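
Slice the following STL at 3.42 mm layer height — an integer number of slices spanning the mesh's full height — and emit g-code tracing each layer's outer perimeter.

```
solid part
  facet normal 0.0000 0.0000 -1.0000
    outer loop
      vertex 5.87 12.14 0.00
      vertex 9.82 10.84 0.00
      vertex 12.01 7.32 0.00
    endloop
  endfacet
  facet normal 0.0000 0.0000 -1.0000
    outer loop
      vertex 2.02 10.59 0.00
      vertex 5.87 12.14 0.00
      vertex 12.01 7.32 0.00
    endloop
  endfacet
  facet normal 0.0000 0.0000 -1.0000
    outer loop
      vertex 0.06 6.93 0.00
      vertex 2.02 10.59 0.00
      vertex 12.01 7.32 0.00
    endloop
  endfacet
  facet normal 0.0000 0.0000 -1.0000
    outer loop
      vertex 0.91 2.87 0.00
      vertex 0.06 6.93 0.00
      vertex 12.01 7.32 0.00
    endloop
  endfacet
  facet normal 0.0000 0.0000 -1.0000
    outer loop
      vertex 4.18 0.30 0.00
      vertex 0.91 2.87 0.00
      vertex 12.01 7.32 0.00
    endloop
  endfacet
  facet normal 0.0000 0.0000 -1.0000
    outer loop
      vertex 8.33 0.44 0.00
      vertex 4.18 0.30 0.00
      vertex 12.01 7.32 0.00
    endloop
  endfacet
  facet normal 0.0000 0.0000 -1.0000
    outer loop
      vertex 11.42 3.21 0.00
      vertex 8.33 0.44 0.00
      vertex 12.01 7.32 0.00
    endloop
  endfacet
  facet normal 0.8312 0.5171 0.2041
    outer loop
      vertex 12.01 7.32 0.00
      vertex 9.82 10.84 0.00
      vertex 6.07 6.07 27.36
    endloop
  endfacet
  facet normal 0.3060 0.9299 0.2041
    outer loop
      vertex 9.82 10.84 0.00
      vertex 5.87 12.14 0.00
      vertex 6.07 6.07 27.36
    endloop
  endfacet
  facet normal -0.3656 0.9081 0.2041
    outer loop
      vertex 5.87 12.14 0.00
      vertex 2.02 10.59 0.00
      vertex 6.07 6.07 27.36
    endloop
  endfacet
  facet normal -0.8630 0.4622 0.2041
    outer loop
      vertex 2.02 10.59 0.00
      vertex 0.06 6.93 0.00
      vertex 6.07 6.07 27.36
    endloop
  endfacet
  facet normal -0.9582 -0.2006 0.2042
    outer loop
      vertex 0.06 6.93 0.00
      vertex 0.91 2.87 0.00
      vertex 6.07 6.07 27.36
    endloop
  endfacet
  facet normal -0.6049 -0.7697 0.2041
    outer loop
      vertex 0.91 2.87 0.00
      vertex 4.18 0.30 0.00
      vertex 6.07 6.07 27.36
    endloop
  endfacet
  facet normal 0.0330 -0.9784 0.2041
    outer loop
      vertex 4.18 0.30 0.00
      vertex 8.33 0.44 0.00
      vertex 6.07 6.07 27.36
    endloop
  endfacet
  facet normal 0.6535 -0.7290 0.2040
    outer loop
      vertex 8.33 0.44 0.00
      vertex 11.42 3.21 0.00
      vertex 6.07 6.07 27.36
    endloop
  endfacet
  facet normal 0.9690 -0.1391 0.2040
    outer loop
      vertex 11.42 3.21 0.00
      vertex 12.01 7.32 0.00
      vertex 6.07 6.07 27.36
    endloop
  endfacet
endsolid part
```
; perimeter-only toolpath
G21 ; units = mm
G90 ; absolute positioning
G28 ; home
; layer 1
G0 Z3.42
G0 X11.27 Y7.16
G1 X9.35 Y10.24
G1 X5.90 Y11.38
G1 X2.53 Y10.02
G1 X0.81 Y6.82
G1 X1.56 Y3.27
G1 X4.42 Y1.02
G1 X8.05 Y1.14
G1 X10.75 Y3.57
G1 X11.27 Y7.16
; layer 2
G0 Z6.84
G0 X10.53 Y7.01
G1 X8.88 Y9.65
G1 X5.92 Y10.62
G1 X3.03 Y9.46
G1 X1.56 Y6.71
G1 X2.20 Y3.67
G1 X4.65 Y1.74
G1 X7.77 Y1.85
G1 X10.08 Y3.92
G1 X10.53 Y7.01
; layer 3
G0 Z10.26
G0 X9.78 Y6.85
G1 X8.41 Y9.05
G1 X5.95 Y9.86
G1 X3.54 Y8.89
G1 X2.31 Y6.61
G1 X2.85 Y4.07
G1 X4.89 Y2.46
G1 X7.48 Y2.55
G1 X9.41 Y4.28
G1 X9.78 Y6.85
; layer 4
G0 Z13.68
G0 X9.04 Y6.70
G1 X7.95 Y8.46
G1 X5.97 Y9.11
G1 X4.04 Y8.33
G1 X3.06 Y6.50
G1 X3.49 Y4.47
G1 X5.12 Y3.19
G1 X7.20 Y3.26
G1 X8.75 Y4.64
G1 X9.04 Y6.70
; layer 5
G0 Z17.10
G0 X8.30 Y6.54
G1 X7.48 Y7.86
G1 X6.00 Y8.35
G1 X4.55 Y7.76
G1 X3.82 Y6.39
G1 X4.14 Y4.87
G1 X5.36 Y3.91
G1 X6.92 Y3.96
G1 X8.08 Y5.00
G1 X8.30 Y6.54
; layer 6
G0 Z20.52
G0 X7.55 Y6.38
G1 X7.01 Y7.26
G1 X6.02 Y7.59
G1 X5.06 Y7.20
G1 X4.57 Y6.29
G1 X4.78 Y5.27
G1 X5.60 Y4.63
G1 X6.63 Y4.66
G1 X7.41 Y5.36
G1 X7.55 Y6.38
; layer 7
G0 Z23.94
G0 X6.81 Y6.23
G1 X6.54 Y6.67
G1 X6.04 Y6.83
G1 X5.56 Y6.64
G1 X5.32 Y6.18
G1 X5.42 Y5.67
G1 X5.83 Y5.35
G1 X6.35 Y5.37
G1 X6.74 Y5.71
G1 X6.81 Y6.23
M2 ; end

The solid is a regular 9-sided pyramid, base circumscribed radius ≈ 6.07 mm, apex at z ≈ 27.4 mm. Slicing at Δz = 3.42 mm — 8 equal slices spanning the solid's height, so layer i sits at z = i·h/8 — gives 7 non-empty perimeters. Each is a 9-segment closed polygon; G0 lifts to the layer z and rapids to the start vertex, then G1 traces the edges. The cross-section shrinks linearly with z (the slice at the apex is degenerate and omitted).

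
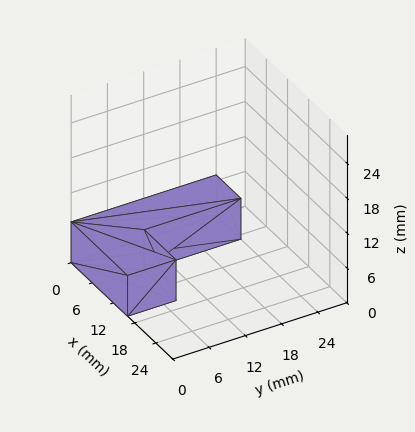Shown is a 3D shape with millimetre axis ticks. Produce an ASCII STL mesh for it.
Reading the render: the shape is an L-shaped prism: outer 16 × 24 mm, arm thicknesses ≈ 8 mm (horizontal) and 7 mm (vertical), extruded 7 mm in z (dimensions read to the nearest mm from the axis ticks). For the STL, each face is triangulated and given an outward normal.

solid part
  facet normal 0.0000 0.0000 -1.0000
    outer loop
      vertex 16.0 8.0 0.0
      vertex 16.0 0.0 0.0
      vertex 0.0 0.0 0.0
    endloop
  endfacet
  facet normal 0.0000 0.0000 -1.0000
    outer loop
      vertex 7.0 8.0 0.0
      vertex 16.0 8.0 0.0
      vertex 0.0 0.0 0.0
    endloop
  endfacet
  facet normal 0.0000 0.0000 -1.0000
    outer loop
      vertex 7.0 24.0 0.0
      vertex 7.0 8.0 0.0
      vertex 0.0 0.0 0.0
    endloop
  endfacet
  facet normal 0.0000 0.0000 -1.0000
    outer loop
      vertex 0.0 24.0 0.0
      vertex 7.0 24.0 0.0
      vertex 0.0 0.0 0.0
    endloop
  endfacet
  facet normal 0.0000 0.0000 1.0000
    outer loop
      vertex 0.0 0.0 7.0
      vertex 16.0 0.0 7.0
      vertex 16.0 8.0 7.0
    endloop
  endfacet
  facet normal 0.0000 0.0000 1.0000
    outer loop
      vertex 0.0 0.0 7.0
      vertex 16.0 8.0 7.0
      vertex 7.0 8.0 7.0
    endloop
  endfacet
  facet normal 0.0000 0.0000 1.0000
    outer loop
      vertex 0.0 0.0 7.0
      vertex 7.0 8.0 7.0
      vertex 7.0 24.0 7.0
    endloop
  endfacet
  facet normal 0.0000 0.0000 1.0000
    outer loop
      vertex 0.0 0.0 7.0
      vertex 7.0 24.0 7.0
      vertex 0.0 24.0 7.0
    endloop
  endfacet
  facet normal 0.0000 -1.0000 0.0000
    outer loop
      vertex 0.0 0.0 0.0
      vertex 16.0 0.0 0.0
      vertex 16.0 0.0 7.0
    endloop
  endfacet
  facet normal 0.0000 -1.0000 0.0000
    outer loop
      vertex 0.0 0.0 0.0
      vertex 16.0 0.0 7.0
      vertex 0.0 0.0 7.0
    endloop
  endfacet
  facet normal 1.0000 0.0000 0.0000
    outer loop
      vertex 16.0 0.0 0.0
      vertex 16.0 8.0 0.0
      vertex 16.0 8.0 7.0
    endloop
  endfacet
  facet normal 1.0000 0.0000 0.0000
    outer loop
      vertex 16.0 0.0 0.0
      vertex 16.0 8.0 7.0
      vertex 16.0 0.0 7.0
    endloop
  endfacet
  facet normal 0.0000 1.0000 0.0000
    outer loop
      vertex 16.0 8.0 0.0
      vertex 7.0 8.0 0.0
      vertex 7.0 8.0 7.0
    endloop
  endfacet
  facet normal 0.0000 1.0000 0.0000
    outer loop
      vertex 16.0 8.0 0.0
      vertex 7.0 8.0 7.0
      vertex 16.0 8.0 7.0
    endloop
  endfacet
  facet normal 1.0000 0.0000 0.0000
    outer loop
      vertex 7.0 8.0 0.0
      vertex 7.0 24.0 0.0
      vertex 7.0 24.0 7.0
    endloop
  endfacet
  facet normal 1.0000 0.0000 0.0000
    outer loop
      vertex 7.0 8.0 0.0
      vertex 7.0 24.0 7.0
      vertex 7.0 8.0 7.0
    endloop
  endfacet
  facet normal 0.0000 1.0000 0.0000
    outer loop
      vertex 7.0 24.0 0.0
      vertex 0.0 24.0 0.0
      vertex 0.0 24.0 7.0
    endloop
  endfacet
  facet normal 0.0000 1.0000 0.0000
    outer loop
      vertex 7.0 24.0 0.0
      vertex 0.0 24.0 7.0
      vertex 7.0 24.0 7.0
    endloop
  endfacet
  facet normal -1.0000 0.0000 0.0000
    outer loop
      vertex 0.0 24.0 0.0
      vertex 0.0 0.0 0.0
      vertex 0.0 0.0 7.0
    endloop
  endfacet
  facet normal -1.0000 0.0000 0.0000
    outer loop
      vertex 0.0 24.0 0.0
      vertex 0.0 0.0 7.0
      vertex 0.0 24.0 7.0
    endloop
  endfacet
endsolid part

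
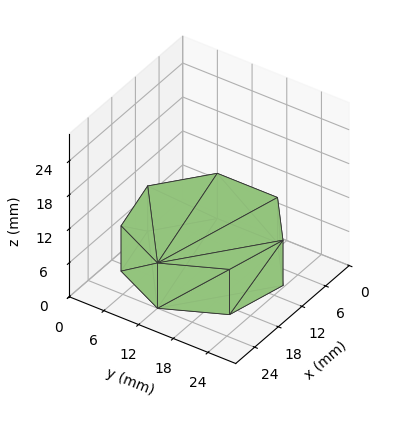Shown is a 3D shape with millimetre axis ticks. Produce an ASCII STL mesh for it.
Reading the render: the shape is a regular 7-sided prism (a cylinder approximated with 7 flat sides), circumscribed radius ≈ 12 mm, height ≈ 8 mm (dimensions read to the nearest mm from the axis ticks). For the STL, each face is triangulated and given an outward normal.

solid part
  facet normal 0.0000 0.0000 -1.0000
    outer loop
      vertex 9.33 23.70 0.00
      vertex 19.48 21.38 0.00
      vertex 24.00 12.00 0.00
    endloop
  endfacet
  facet normal 0.0000 0.0000 -1.0000
    outer loop
      vertex 1.19 17.21 0.00
      vertex 9.33 23.70 0.00
      vertex 24.00 12.00 0.00
    endloop
  endfacet
  facet normal 0.0000 0.0000 -1.0000
    outer loop
      vertex 1.19 6.79 0.00
      vertex 1.19 17.21 0.00
      vertex 24.00 12.00 0.00
    endloop
  endfacet
  facet normal 0.0000 0.0000 -1.0000
    outer loop
      vertex 9.33 0.30 0.00
      vertex 1.19 6.79 0.00
      vertex 24.00 12.00 0.00
    endloop
  endfacet
  facet normal 0.0000 0.0000 -1.0000
    outer loop
      vertex 19.48 2.62 0.00
      vertex 9.33 0.30 0.00
      vertex 24.00 12.00 0.00
    endloop
  endfacet
  facet normal 0.0000 0.0000 1.0000
    outer loop
      vertex 24.00 12.00 8.00
      vertex 19.48 21.38 8.00
      vertex 9.33 23.70 8.00
    endloop
  endfacet
  facet normal 0.0000 0.0000 1.0000
    outer loop
      vertex 24.00 12.00 8.00
      vertex 9.33 23.70 8.00
      vertex 1.19 17.21 8.00
    endloop
  endfacet
  facet normal 0.0000 0.0000 1.0000
    outer loop
      vertex 24.00 12.00 8.00
      vertex 1.19 17.21 8.00
      vertex 1.19 6.79 8.00
    endloop
  endfacet
  facet normal 0.0000 0.0000 1.0000
    outer loop
      vertex 24.00 12.00 8.00
      vertex 1.19 6.79 8.00
      vertex 9.33 0.30 8.00
    endloop
  endfacet
  facet normal 0.0000 0.0000 1.0000
    outer loop
      vertex 24.00 12.00 8.00
      vertex 9.33 0.30 8.00
      vertex 19.48 2.62 8.00
    endloop
  endfacet
  facet normal 0.9009 0.4341 0.0000
    outer loop
      vertex 24.00 12.00 0.00
      vertex 19.48 21.38 0.00
      vertex 19.48 21.38 8.00
    endloop
  endfacet
  facet normal 0.9009 0.4341 0.0000
    outer loop
      vertex 24.00 12.00 0.00
      vertex 19.48 21.38 8.00
      vertex 24.00 12.00 8.00
    endloop
  endfacet
  facet normal 0.2228 0.9749 0.0000
    outer loop
      vertex 19.48 21.38 0.00
      vertex 9.33 23.70 0.00
      vertex 9.33 23.70 8.00
    endloop
  endfacet
  facet normal 0.2228 0.9749 0.0000
    outer loop
      vertex 19.48 21.38 0.00
      vertex 9.33 23.70 8.00
      vertex 19.48 21.38 8.00
    endloop
  endfacet
  facet normal -0.6234 0.7819 0.0000
    outer loop
      vertex 9.33 23.70 0.00
      vertex 1.19 17.21 0.00
      vertex 1.19 17.21 8.00
    endloop
  endfacet
  facet normal -0.6234 0.7819 0.0000
    outer loop
      vertex 9.33 23.70 0.00
      vertex 1.19 17.21 8.00
      vertex 9.33 23.70 8.00
    endloop
  endfacet
  facet normal -1.0000 0.0000 0.0000
    outer loop
      vertex 1.19 17.21 0.00
      vertex 1.19 6.79 0.00
      vertex 1.19 6.79 8.00
    endloop
  endfacet
  facet normal -1.0000 0.0000 0.0000
    outer loop
      vertex 1.19 17.21 0.00
      vertex 1.19 6.79 8.00
      vertex 1.19 17.21 8.00
    endloop
  endfacet
  facet normal -0.6234 -0.7819 0.0000
    outer loop
      vertex 1.19 6.79 0.00
      vertex 9.33 0.30 0.00
      vertex 9.33 0.30 8.00
    endloop
  endfacet
  facet normal -0.6234 -0.7819 0.0000
    outer loop
      vertex 1.19 6.79 0.00
      vertex 9.33 0.30 8.00
      vertex 1.19 6.79 8.00
    endloop
  endfacet
  facet normal 0.2228 -0.9749 0.0000
    outer loop
      vertex 9.33 0.30 0.00
      vertex 19.48 2.62 0.00
      vertex 19.48 2.62 8.00
    endloop
  endfacet
  facet normal 0.2228 -0.9749 0.0000
    outer loop
      vertex 9.33 0.30 0.00
      vertex 19.48 2.62 8.00
      vertex 9.33 0.30 8.00
    endloop
  endfacet
  facet normal 0.9009 -0.4341 0.0000
    outer loop
      vertex 19.48 2.62 0.00
      vertex 24.00 12.00 0.00
      vertex 24.00 12.00 8.00
    endloop
  endfacet
  facet normal 0.9009 -0.4341 0.0000
    outer loop
      vertex 19.48 2.62 0.00
      vertex 24.00 12.00 8.00
      vertex 19.48 2.62 8.00
    endloop
  endfacet
endsolid part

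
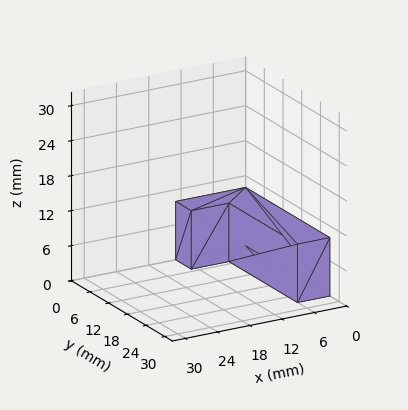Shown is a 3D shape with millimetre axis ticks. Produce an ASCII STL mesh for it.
Reading the render: the shape is an L-shaped prism: outer 13 × 27 mm, arm thicknesses ≈ 5 mm (horizontal) and 6 mm (vertical), extruded 10 mm in z (dimensions read to the nearest mm from the axis ticks). For the STL, each face is triangulated and given an outward normal.

solid part
  facet normal 0.0000 0.0000 -1.0000
    outer loop
      vertex 13.0 5.0 0.0
      vertex 13.0 0.0 0.0
      vertex 0.0 0.0 0.0
    endloop
  endfacet
  facet normal 0.0000 0.0000 -1.0000
    outer loop
      vertex 6.0 5.0 0.0
      vertex 13.0 5.0 0.0
      vertex 0.0 0.0 0.0
    endloop
  endfacet
  facet normal 0.0000 0.0000 -1.0000
    outer loop
      vertex 6.0 27.0 0.0
      vertex 6.0 5.0 0.0
      vertex 0.0 0.0 0.0
    endloop
  endfacet
  facet normal 0.0000 0.0000 -1.0000
    outer loop
      vertex 0.0 27.0 0.0
      vertex 6.0 27.0 0.0
      vertex 0.0 0.0 0.0
    endloop
  endfacet
  facet normal 0.0000 0.0000 1.0000
    outer loop
      vertex 0.0 0.0 10.0
      vertex 13.0 0.0 10.0
      vertex 13.0 5.0 10.0
    endloop
  endfacet
  facet normal 0.0000 0.0000 1.0000
    outer loop
      vertex 0.0 0.0 10.0
      vertex 13.0 5.0 10.0
      vertex 6.0 5.0 10.0
    endloop
  endfacet
  facet normal 0.0000 0.0000 1.0000
    outer loop
      vertex 0.0 0.0 10.0
      vertex 6.0 5.0 10.0
      vertex 6.0 27.0 10.0
    endloop
  endfacet
  facet normal 0.0000 0.0000 1.0000
    outer loop
      vertex 0.0 0.0 10.0
      vertex 6.0 27.0 10.0
      vertex 0.0 27.0 10.0
    endloop
  endfacet
  facet normal 0.0000 -1.0000 0.0000
    outer loop
      vertex 0.0 0.0 0.0
      vertex 13.0 0.0 0.0
      vertex 13.0 0.0 10.0
    endloop
  endfacet
  facet normal 0.0000 -1.0000 0.0000
    outer loop
      vertex 0.0 0.0 0.0
      vertex 13.0 0.0 10.0
      vertex 0.0 0.0 10.0
    endloop
  endfacet
  facet normal 1.0000 0.0000 0.0000
    outer loop
      vertex 13.0 0.0 0.0
      vertex 13.0 5.0 0.0
      vertex 13.0 5.0 10.0
    endloop
  endfacet
  facet normal 1.0000 0.0000 0.0000
    outer loop
      vertex 13.0 0.0 0.0
      vertex 13.0 5.0 10.0
      vertex 13.0 0.0 10.0
    endloop
  endfacet
  facet normal 0.0000 1.0000 0.0000
    outer loop
      vertex 13.0 5.0 0.0
      vertex 6.0 5.0 0.0
      vertex 6.0 5.0 10.0
    endloop
  endfacet
  facet normal 0.0000 1.0000 0.0000
    outer loop
      vertex 13.0 5.0 0.0
      vertex 6.0 5.0 10.0
      vertex 13.0 5.0 10.0
    endloop
  endfacet
  facet normal 1.0000 0.0000 0.0000
    outer loop
      vertex 6.0 5.0 0.0
      vertex 6.0 27.0 0.0
      vertex 6.0 27.0 10.0
    endloop
  endfacet
  facet normal 1.0000 0.0000 0.0000
    outer loop
      vertex 6.0 5.0 0.0
      vertex 6.0 27.0 10.0
      vertex 6.0 5.0 10.0
    endloop
  endfacet
  facet normal 0.0000 1.0000 0.0000
    outer loop
      vertex 6.0 27.0 0.0
      vertex 0.0 27.0 0.0
      vertex 0.0 27.0 10.0
    endloop
  endfacet
  facet normal 0.0000 1.0000 0.0000
    outer loop
      vertex 6.0 27.0 0.0
      vertex 0.0 27.0 10.0
      vertex 6.0 27.0 10.0
    endloop
  endfacet
  facet normal -1.0000 0.0000 0.0000
    outer loop
      vertex 0.0 27.0 0.0
      vertex 0.0 0.0 0.0
      vertex 0.0 0.0 10.0
    endloop
  endfacet
  facet normal -1.0000 0.0000 0.0000
    outer loop
      vertex 0.0 27.0 0.0
      vertex 0.0 0.0 10.0
      vertex 0.0 27.0 10.0
    endloop
  endfacet
endsolid part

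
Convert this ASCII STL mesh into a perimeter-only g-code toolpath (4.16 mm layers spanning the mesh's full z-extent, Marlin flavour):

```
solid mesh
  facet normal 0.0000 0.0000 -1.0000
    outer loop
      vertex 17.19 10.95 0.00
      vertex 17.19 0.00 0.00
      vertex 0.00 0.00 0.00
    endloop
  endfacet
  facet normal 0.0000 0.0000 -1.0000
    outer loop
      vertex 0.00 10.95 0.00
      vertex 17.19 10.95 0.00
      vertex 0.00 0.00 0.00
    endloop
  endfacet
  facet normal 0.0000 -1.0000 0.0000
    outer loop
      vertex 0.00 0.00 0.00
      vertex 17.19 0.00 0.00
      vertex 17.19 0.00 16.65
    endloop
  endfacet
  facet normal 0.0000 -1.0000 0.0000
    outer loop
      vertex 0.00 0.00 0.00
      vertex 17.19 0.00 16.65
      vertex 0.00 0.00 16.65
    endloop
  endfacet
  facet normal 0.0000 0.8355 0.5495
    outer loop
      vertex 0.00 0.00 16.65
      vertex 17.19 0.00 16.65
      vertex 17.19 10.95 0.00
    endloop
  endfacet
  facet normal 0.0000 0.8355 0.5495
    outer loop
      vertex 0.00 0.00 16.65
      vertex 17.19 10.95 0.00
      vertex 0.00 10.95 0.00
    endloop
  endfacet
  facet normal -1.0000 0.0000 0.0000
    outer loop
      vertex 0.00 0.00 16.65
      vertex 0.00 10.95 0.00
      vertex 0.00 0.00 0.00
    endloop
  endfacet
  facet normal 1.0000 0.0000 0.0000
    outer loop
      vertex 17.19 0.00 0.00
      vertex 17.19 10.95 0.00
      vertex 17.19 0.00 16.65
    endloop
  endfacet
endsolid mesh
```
; perimeter-only toolpath
G21 ; units = mm
G90 ; absolute positioning
G28 ; home
; layer 1
G0 Z4.16
G0 X0.00 Y0.00
G1 X17.19 Y0.00
G1 X17.19 Y8.21
G1 X0.00 Y8.21
G1 X0.00 Y0.00
; layer 2
G0 Z8.32
G0 X0.00 Y0.00
G1 X17.19 Y0.00
G1 X17.19 Y5.47
G1 X0.00 Y5.47
G1 X0.00 Y0.00
; layer 3
G0 Z12.49
G0 X0.00 Y0.00
G1 X17.19 Y0.00
G1 X17.19 Y2.74
G1 X0.00 Y2.74
G1 X0.00 Y0.00
M2 ; end

The solid is a wedge (ramp): 17.2 × 10.9 mm base, rising to 16.6 mm along the y=0 edge and sloping linearly to z=0 at y=10.9. Slicing at Δz = 4.16 mm — 4 equal slices spanning the solid's height, so layer i sits at z = i·h/4 — gives 3 non-empty perimeters. Each is a 4-segment closed polygon; G0 lifts to the layer z and rapids to the start vertex, then G1 traces the edges. The cross-section shrinks linearly with z (the slice at the apex is degenerate and omitted).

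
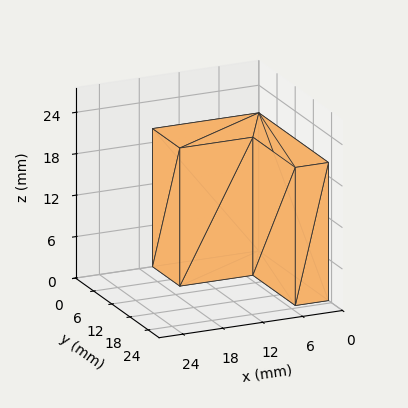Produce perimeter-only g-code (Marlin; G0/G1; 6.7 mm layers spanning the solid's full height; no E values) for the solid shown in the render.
Reading the render: the shape is an L-shaped prism: outer 16 × 23 mm, arm thicknesses ≈ 9 mm (horizontal) and 5 mm (vertical), extruded 20 mm in z (dimensions read to the nearest mm from the axis ticks). For the g-code, the solid's height is divided into equal slices at the stated Δz and each level perimeter traced with G1 moves after a G0 lift.

; perimeter-only toolpath
G21 ; units = mm
G90 ; absolute positioning
G28 ; home
; layer 1
G0 Z6.7
G0 X0.0 Y0.0
G1 X16.0 Y0.0
G1 X16.0 Y9.0
G1 X5.0 Y9.0
G1 X5.0 Y23.0
G1 X0.0 Y23.0
G1 X0.0 Y0.0
; layer 2
G0 Z13.3
G0 X0.0 Y0.0
G1 X16.0 Y0.0
G1 X16.0 Y9.0
G1 X5.0 Y9.0
G1 X5.0 Y23.0
G1 X0.0 Y23.0
G1 X0.0 Y0.0
; layer 3
G0 Z20.0
G0 X0.0 Y0.0
G1 X16.0 Y0.0
G1 X16.0 Y9.0
G1 X5.0 Y9.0
G1 X5.0 Y23.0
G1 X0.0 Y23.0
G1 X0.0 Y0.0
M2 ; end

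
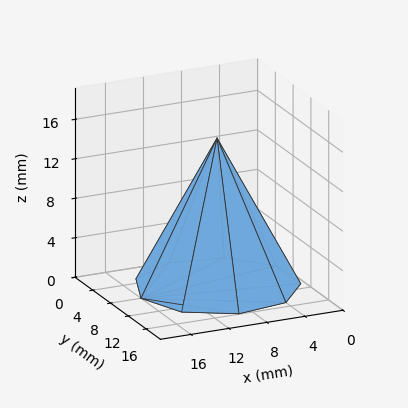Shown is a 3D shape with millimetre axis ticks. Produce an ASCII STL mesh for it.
Reading the render: the shape is a regular 9-sided pyramid, base circumscribed radius ≈ 8 mm, apex at z ≈ 15 mm (dimensions read to the nearest mm from the axis ticks). For the STL, each face is triangulated and given an outward normal.

solid part
  facet normal 0.0000 0.0000 -1.0000
    outer loop
      vertex 9.39 15.88 0.00
      vertex 14.13 13.14 0.00
      vertex 16.00 8.00 0.00
    endloop
  endfacet
  facet normal 0.0000 0.0000 -1.0000
    outer loop
      vertex 4.00 14.93 0.00
      vertex 9.39 15.88 0.00
      vertex 16.00 8.00 0.00
    endloop
  endfacet
  facet normal 0.0000 0.0000 -1.0000
    outer loop
      vertex 0.48 10.74 0.00
      vertex 4.00 14.93 0.00
      vertex 16.00 8.00 0.00
    endloop
  endfacet
  facet normal 0.0000 0.0000 -1.0000
    outer loop
      vertex 0.48 5.26 0.00
      vertex 0.48 10.74 0.00
      vertex 16.00 8.00 0.00
    endloop
  endfacet
  facet normal 0.0000 0.0000 -1.0000
    outer loop
      vertex 4.00 1.07 0.00
      vertex 0.48 5.26 0.00
      vertex 16.00 8.00 0.00
    endloop
  endfacet
  facet normal 0.0000 0.0000 -1.0000
    outer loop
      vertex 9.39 0.12 0.00
      vertex 4.00 1.07 0.00
      vertex 16.00 8.00 0.00
    endloop
  endfacet
  facet normal 0.0000 0.0000 -1.0000
    outer loop
      vertex 14.13 2.86 0.00
      vertex 9.39 0.12 0.00
      vertex 16.00 8.00 0.00
    endloop
  endfacet
  facet normal 0.8401 0.3056 0.4481
    outer loop
      vertex 16.00 8.00 0.00
      vertex 14.13 13.14 0.00
      vertex 8.00 8.00 15.00
    endloop
  endfacet
  facet normal 0.4474 0.7740 0.4481
    outer loop
      vertex 14.13 13.14 0.00
      vertex 9.39 15.88 0.00
      vertex 8.00 8.00 15.00
    endloop
  endfacet
  facet normal -0.1552 0.8804 0.4481
    outer loop
      vertex 9.39 15.88 0.00
      vertex 4.00 14.93 0.00
      vertex 8.00 8.00 15.00
    endloop
  endfacet
  facet normal -0.6845 0.5750 0.4482
    outer loop
      vertex 4.00 14.93 0.00
      vertex 0.48 10.74 0.00
      vertex 8.00 8.00 15.00
    endloop
  endfacet
  facet normal -0.8939 0.0000 0.4482
    outer loop
      vertex 0.48 10.74 0.00
      vertex 0.48 5.26 0.00
      vertex 8.00 8.00 15.00
    endloop
  endfacet
  facet normal -0.6845 -0.5750 0.4482
    outer loop
      vertex 0.48 5.26 0.00
      vertex 4.00 1.07 0.00
      vertex 8.00 8.00 15.00
    endloop
  endfacet
  facet normal -0.1552 -0.8804 0.4481
    outer loop
      vertex 4.00 1.07 0.00
      vertex 9.39 0.12 0.00
      vertex 8.00 8.00 15.00
    endloop
  endfacet
  facet normal 0.4474 -0.7740 0.4481
    outer loop
      vertex 9.39 0.12 0.00
      vertex 14.13 2.86 0.00
      vertex 8.00 8.00 15.00
    endloop
  endfacet
  facet normal 0.8401 -0.3056 0.4481
    outer loop
      vertex 14.13 2.86 0.00
      vertex 16.00 8.00 0.00
      vertex 8.00 8.00 15.00
    endloop
  endfacet
endsolid part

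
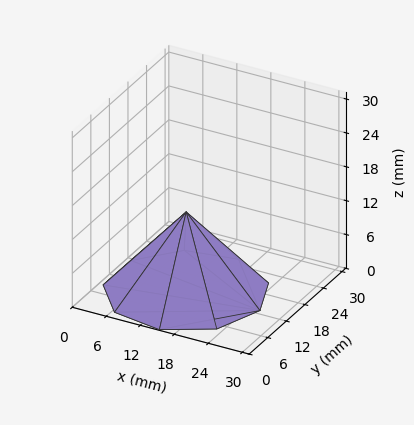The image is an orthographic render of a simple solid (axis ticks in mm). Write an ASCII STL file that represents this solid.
Reading the render: the shape is a regular 9-sided pyramid, base circumscribed radius ≈ 13 mm, apex at z ≈ 14 mm (dimensions read to the nearest mm from the axis ticks). For the STL, each face is triangulated and given an outward normal.

solid part
  facet normal 0.0000 0.0000 -1.0000
    outer loop
      vertex 15.26 25.80 0.00
      vertex 22.96 21.36 0.00
      vertex 26.00 13.00 0.00
    endloop
  endfacet
  facet normal 0.0000 0.0000 -1.0000
    outer loop
      vertex 6.50 24.26 0.00
      vertex 15.26 25.80 0.00
      vertex 26.00 13.00 0.00
    endloop
  endfacet
  facet normal 0.0000 0.0000 -1.0000
    outer loop
      vertex 0.78 17.45 0.00
      vertex 6.50 24.26 0.00
      vertex 26.00 13.00 0.00
    endloop
  endfacet
  facet normal 0.0000 0.0000 -1.0000
    outer loop
      vertex 0.78 8.55 0.00
      vertex 0.78 17.45 0.00
      vertex 26.00 13.00 0.00
    endloop
  endfacet
  facet normal 0.0000 0.0000 -1.0000
    outer loop
      vertex 6.50 1.74 0.00
      vertex 0.78 8.55 0.00
      vertex 26.00 13.00 0.00
    endloop
  endfacet
  facet normal 0.0000 0.0000 -1.0000
    outer loop
      vertex 15.26 0.20 0.00
      vertex 6.50 1.74 0.00
      vertex 26.00 13.00 0.00
    endloop
  endfacet
  facet normal 0.0000 0.0000 -1.0000
    outer loop
      vertex 22.96 4.64 0.00
      vertex 15.26 0.20 0.00
      vertex 26.00 13.00 0.00
    endloop
  endfacet
  facet normal 0.7081 0.2575 0.6575
    outer loop
      vertex 26.00 13.00 0.00
      vertex 22.96 21.36 0.00
      vertex 13.00 13.00 14.00
    endloop
  endfacet
  facet normal 0.3764 0.6527 0.6575
    outer loop
      vertex 22.96 21.36 0.00
      vertex 15.26 25.80 0.00
      vertex 13.00 13.00 14.00
    endloop
  endfacet
  facet normal -0.1305 0.7421 0.6574
    outer loop
      vertex 15.26 25.80 0.00
      vertex 6.50 24.26 0.00
      vertex 13.00 13.00 14.00
    endloop
  endfacet
  facet normal -0.5769 0.4846 0.6576
    outer loop
      vertex 6.50 24.26 0.00
      vertex 0.78 17.45 0.00
      vertex 13.00 13.00 14.00
    endloop
  endfacet
  facet normal -0.7534 0.0000 0.6576
    outer loop
      vertex 0.78 17.45 0.00
      vertex 0.78 8.55 0.00
      vertex 13.00 13.00 14.00
    endloop
  endfacet
  facet normal -0.5769 -0.4846 0.6576
    outer loop
      vertex 0.78 8.55 0.00
      vertex 6.50 1.74 0.00
      vertex 13.00 13.00 14.00
    endloop
  endfacet
  facet normal -0.1305 -0.7421 0.6574
    outer loop
      vertex 6.50 1.74 0.00
      vertex 15.26 0.20 0.00
      vertex 13.00 13.00 14.00
    endloop
  endfacet
  facet normal 0.3764 -0.6527 0.6575
    outer loop
      vertex 15.26 0.20 0.00
      vertex 22.96 4.64 0.00
      vertex 13.00 13.00 14.00
    endloop
  endfacet
  facet normal 0.7081 -0.2575 0.6575
    outer loop
      vertex 22.96 4.64 0.00
      vertex 26.00 13.00 0.00
      vertex 13.00 13.00 14.00
    endloop
  endfacet
endsolid part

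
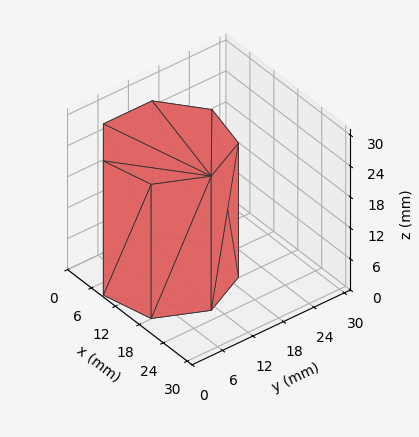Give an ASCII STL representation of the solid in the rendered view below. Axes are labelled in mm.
Reading the render: the shape is a regular 7-sided prism (a cylinder approximated with 7 flat sides), circumscribed radius ≈ 11 mm, height ≈ 26 mm (dimensions read to the nearest mm from the axis ticks). For the STL, each face is triangulated and given an outward normal.

solid part
  facet normal 0.0000 0.0000 -1.0000
    outer loop
      vertex 8.6 21.7 0.0
      vertex 17.9 19.6 0.0
      vertex 22.0 11.0 0.0
    endloop
  endfacet
  facet normal 0.0000 0.0000 -1.0000
    outer loop
      vertex 1.1 15.8 0.0
      vertex 8.6 21.7 0.0
      vertex 22.0 11.0 0.0
    endloop
  endfacet
  facet normal 0.0000 0.0000 -1.0000
    outer loop
      vertex 1.1 6.2 0.0
      vertex 1.1 15.8 0.0
      vertex 22.0 11.0 0.0
    endloop
  endfacet
  facet normal 0.0000 0.0000 -1.0000
    outer loop
      vertex 8.6 0.3 0.0
      vertex 1.1 6.2 0.0
      vertex 22.0 11.0 0.0
    endloop
  endfacet
  facet normal 0.0000 0.0000 -1.0000
    outer loop
      vertex 17.9 2.4 0.0
      vertex 8.6 0.3 0.0
      vertex 22.0 11.0 0.0
    endloop
  endfacet
  facet normal 0.0000 0.0000 1.0000
    outer loop
      vertex 22.0 11.0 26.0
      vertex 17.9 19.6 26.0
      vertex 8.6 21.7 26.0
    endloop
  endfacet
  facet normal 0.0000 0.0000 1.0000
    outer loop
      vertex 22.0 11.0 26.0
      vertex 8.6 21.7 26.0
      vertex 1.1 15.8 26.0
    endloop
  endfacet
  facet normal 0.0000 0.0000 1.0000
    outer loop
      vertex 22.0 11.0 26.0
      vertex 1.1 15.8 26.0
      vertex 1.1 6.2 26.0
    endloop
  endfacet
  facet normal 0.0000 0.0000 1.0000
    outer loop
      vertex 22.0 11.0 26.0
      vertex 1.1 6.2 26.0
      vertex 8.6 0.3 26.0
    endloop
  endfacet
  facet normal 0.0000 0.0000 1.0000
    outer loop
      vertex 22.0 11.0 26.0
      vertex 8.6 0.3 26.0
      vertex 17.9 2.4 26.0
    endloop
  endfacet
  facet normal 0.9027 0.4303 0.0000
    outer loop
      vertex 22.0 11.0 0.0
      vertex 17.9 19.6 0.0
      vertex 17.9 19.6 26.0
    endloop
  endfacet
  facet normal 0.9027 0.4303 0.0000
    outer loop
      vertex 22.0 11.0 0.0
      vertex 17.9 19.6 26.0
      vertex 22.0 11.0 26.0
    endloop
  endfacet
  facet normal 0.2203 0.9754 0.0000
    outer loop
      vertex 17.9 19.6 0.0
      vertex 8.6 21.7 0.0
      vertex 8.6 21.7 26.0
    endloop
  endfacet
  facet normal 0.2203 0.9754 0.0000
    outer loop
      vertex 17.9 19.6 0.0
      vertex 8.6 21.7 26.0
      vertex 17.9 19.6 26.0
    endloop
  endfacet
  facet normal -0.6183 0.7860 0.0000
    outer loop
      vertex 8.6 21.7 0.0
      vertex 1.1 15.8 0.0
      vertex 1.1 15.8 26.0
    endloop
  endfacet
  facet normal -0.6183 0.7860 0.0000
    outer loop
      vertex 8.6 21.7 0.0
      vertex 1.1 15.8 26.0
      vertex 8.6 21.7 26.0
    endloop
  endfacet
  facet normal -1.0000 0.0000 0.0000
    outer loop
      vertex 1.1 15.8 0.0
      vertex 1.1 6.2 0.0
      vertex 1.1 6.2 26.0
    endloop
  endfacet
  facet normal -1.0000 0.0000 0.0000
    outer loop
      vertex 1.1 15.8 0.0
      vertex 1.1 6.2 26.0
      vertex 1.1 15.8 26.0
    endloop
  endfacet
  facet normal -0.6183 -0.7860 0.0000
    outer loop
      vertex 1.1 6.2 0.0
      vertex 8.6 0.3 0.0
      vertex 8.6 0.3 26.0
    endloop
  endfacet
  facet normal -0.6183 -0.7860 0.0000
    outer loop
      vertex 1.1 6.2 0.0
      vertex 8.6 0.3 26.0
      vertex 1.1 6.2 26.0
    endloop
  endfacet
  facet normal 0.2203 -0.9754 0.0000
    outer loop
      vertex 8.6 0.3 0.0
      vertex 17.9 2.4 0.0
      vertex 17.9 2.4 26.0
    endloop
  endfacet
  facet normal 0.2203 -0.9754 0.0000
    outer loop
      vertex 8.6 0.3 0.0
      vertex 17.9 2.4 26.0
      vertex 8.6 0.3 26.0
    endloop
  endfacet
  facet normal 0.9027 -0.4303 0.0000
    outer loop
      vertex 17.9 2.4 0.0
      vertex 22.0 11.0 0.0
      vertex 22.0 11.0 26.0
    endloop
  endfacet
  facet normal 0.9027 -0.4303 0.0000
    outer loop
      vertex 17.9 2.4 0.0
      vertex 22.0 11.0 26.0
      vertex 17.9 2.4 26.0
    endloop
  endfacet
endsolid part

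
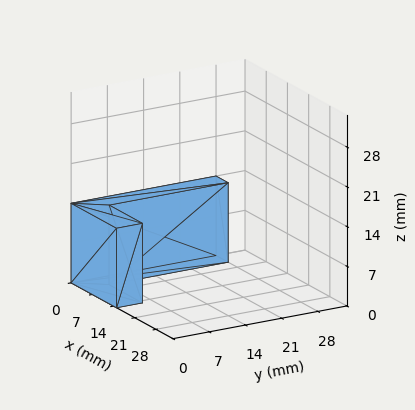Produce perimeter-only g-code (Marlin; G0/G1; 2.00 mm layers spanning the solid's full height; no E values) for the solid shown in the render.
Reading the render: the shape is an L-shaped prism: outer 15 × 28 mm, arm thicknesses ≈ 5 mm (horizontal) and 4 mm (vertical), extruded 14 mm in z (dimensions read to the nearest mm from the axis ticks). For the g-code, the solid's height is divided into equal slices at the stated Δz and each level perimeter traced with G1 moves after a G0 lift.

; perimeter-only toolpath
G21 ; units = mm
G90 ; absolute positioning
G28 ; home
; layer 1
G0 Z2.00
G0 X0.00 Y0.00
G1 X15.00 Y0.00
G1 X15.00 Y5.00
G1 X4.00 Y5.00
G1 X4.00 Y28.00
G1 X0.00 Y28.00
G1 X0.00 Y0.00
; layer 2
G0 Z4.00
G0 X0.00 Y0.00
G1 X15.00 Y0.00
G1 X15.00 Y5.00
G1 X4.00 Y5.00
G1 X4.00 Y28.00
G1 X0.00 Y28.00
G1 X0.00 Y0.00
; layer 3
G0 Z6.00
G0 X0.00 Y0.00
G1 X15.00 Y0.00
G1 X15.00 Y5.00
G1 X4.00 Y5.00
G1 X4.00 Y28.00
G1 X0.00 Y28.00
G1 X0.00 Y0.00
; layer 4
G0 Z8.00
G0 X0.00 Y0.00
G1 X15.00 Y0.00
G1 X15.00 Y5.00
G1 X4.00 Y5.00
G1 X4.00 Y28.00
G1 X0.00 Y28.00
G1 X0.00 Y0.00
; layer 5
G0 Z10.00
G0 X0.00 Y0.00
G1 X15.00 Y0.00
G1 X15.00 Y5.00
G1 X4.00 Y5.00
G1 X4.00 Y28.00
G1 X0.00 Y28.00
G1 X0.00 Y0.00
; layer 6
G0 Z12.00
G0 X0.00 Y0.00
G1 X15.00 Y0.00
G1 X15.00 Y5.00
G1 X4.00 Y5.00
G1 X4.00 Y28.00
G1 X0.00 Y28.00
G1 X0.00 Y0.00
; layer 7
G0 Z14.00
G0 X0.00 Y0.00
G1 X15.00 Y0.00
G1 X15.00 Y5.00
G1 X4.00 Y5.00
G1 X4.00 Y28.00
G1 X0.00 Y28.00
G1 X0.00 Y0.00
M2 ; end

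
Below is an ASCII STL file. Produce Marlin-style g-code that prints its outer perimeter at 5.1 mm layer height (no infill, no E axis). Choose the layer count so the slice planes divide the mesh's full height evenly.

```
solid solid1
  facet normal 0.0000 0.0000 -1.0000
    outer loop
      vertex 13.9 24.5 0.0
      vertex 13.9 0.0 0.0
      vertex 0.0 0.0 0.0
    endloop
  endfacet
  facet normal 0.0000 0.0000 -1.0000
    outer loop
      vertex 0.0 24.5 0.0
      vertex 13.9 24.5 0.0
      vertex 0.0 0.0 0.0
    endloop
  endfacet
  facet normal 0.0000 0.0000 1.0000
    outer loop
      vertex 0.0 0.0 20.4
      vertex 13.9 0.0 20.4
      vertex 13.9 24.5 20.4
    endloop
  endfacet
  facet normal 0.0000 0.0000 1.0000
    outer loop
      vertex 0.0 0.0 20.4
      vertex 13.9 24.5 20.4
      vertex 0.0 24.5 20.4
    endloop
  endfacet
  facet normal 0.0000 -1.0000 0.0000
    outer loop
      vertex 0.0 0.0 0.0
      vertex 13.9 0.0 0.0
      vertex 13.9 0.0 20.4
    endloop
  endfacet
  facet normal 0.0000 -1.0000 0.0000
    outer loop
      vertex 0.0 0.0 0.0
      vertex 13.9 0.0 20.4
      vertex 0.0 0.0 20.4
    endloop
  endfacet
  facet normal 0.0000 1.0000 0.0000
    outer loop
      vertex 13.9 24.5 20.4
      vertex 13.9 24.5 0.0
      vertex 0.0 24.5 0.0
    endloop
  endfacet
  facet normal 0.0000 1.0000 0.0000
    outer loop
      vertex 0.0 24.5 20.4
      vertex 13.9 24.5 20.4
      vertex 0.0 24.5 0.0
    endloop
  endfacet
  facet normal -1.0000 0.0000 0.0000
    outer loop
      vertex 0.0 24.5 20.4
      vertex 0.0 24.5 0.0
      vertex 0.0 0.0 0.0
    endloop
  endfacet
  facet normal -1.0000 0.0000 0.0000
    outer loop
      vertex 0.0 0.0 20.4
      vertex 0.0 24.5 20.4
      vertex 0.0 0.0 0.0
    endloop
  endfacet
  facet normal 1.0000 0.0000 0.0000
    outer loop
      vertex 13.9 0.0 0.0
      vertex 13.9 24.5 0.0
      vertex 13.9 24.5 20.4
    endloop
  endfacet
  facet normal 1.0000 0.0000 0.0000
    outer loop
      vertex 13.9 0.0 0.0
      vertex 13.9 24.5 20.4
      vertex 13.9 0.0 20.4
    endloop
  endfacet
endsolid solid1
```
; perimeter-only toolpath
G21 ; units = mm
G90 ; absolute positioning
G28 ; home
; layer 1
G0 Z5.1
G0 X0.0 Y0.0
G1 X13.9 Y0.0
G1 X13.9 Y24.5
G1 X0.0 Y24.5
G1 X0.0 Y0.0
; layer 2
G0 Z10.2
G0 X0.0 Y0.0
G1 X13.9 Y0.0
G1 X13.9 Y24.5
G1 X0.0 Y24.5
G1 X0.0 Y0.0
; layer 3
G0 Z15.3
G0 X0.0 Y0.0
G1 X13.9 Y0.0
G1 X13.9 Y24.5
G1 X0.0 Y24.5
G1 X0.0 Y0.0
; layer 4
G0 Z20.4
G0 X0.0 Y0.0
G1 X13.9 Y0.0
G1 X13.9 Y24.5
G1 X0.0 Y24.5
G1 X0.0 Y0.0
M2 ; end

The solid is a rectangular box, roughly 13.9 × 24.5 mm footprint and 20.4 mm tall. Slicing at Δz = 5.1 mm — 4 equal slices spanning the solid's height, so layer i sits at z = i·h/4 — gives 4 non-empty perimeters. Each is a 4-segment closed polygon; G0 lifts to the layer z and rapids to the start vertex, then G1 traces the edges.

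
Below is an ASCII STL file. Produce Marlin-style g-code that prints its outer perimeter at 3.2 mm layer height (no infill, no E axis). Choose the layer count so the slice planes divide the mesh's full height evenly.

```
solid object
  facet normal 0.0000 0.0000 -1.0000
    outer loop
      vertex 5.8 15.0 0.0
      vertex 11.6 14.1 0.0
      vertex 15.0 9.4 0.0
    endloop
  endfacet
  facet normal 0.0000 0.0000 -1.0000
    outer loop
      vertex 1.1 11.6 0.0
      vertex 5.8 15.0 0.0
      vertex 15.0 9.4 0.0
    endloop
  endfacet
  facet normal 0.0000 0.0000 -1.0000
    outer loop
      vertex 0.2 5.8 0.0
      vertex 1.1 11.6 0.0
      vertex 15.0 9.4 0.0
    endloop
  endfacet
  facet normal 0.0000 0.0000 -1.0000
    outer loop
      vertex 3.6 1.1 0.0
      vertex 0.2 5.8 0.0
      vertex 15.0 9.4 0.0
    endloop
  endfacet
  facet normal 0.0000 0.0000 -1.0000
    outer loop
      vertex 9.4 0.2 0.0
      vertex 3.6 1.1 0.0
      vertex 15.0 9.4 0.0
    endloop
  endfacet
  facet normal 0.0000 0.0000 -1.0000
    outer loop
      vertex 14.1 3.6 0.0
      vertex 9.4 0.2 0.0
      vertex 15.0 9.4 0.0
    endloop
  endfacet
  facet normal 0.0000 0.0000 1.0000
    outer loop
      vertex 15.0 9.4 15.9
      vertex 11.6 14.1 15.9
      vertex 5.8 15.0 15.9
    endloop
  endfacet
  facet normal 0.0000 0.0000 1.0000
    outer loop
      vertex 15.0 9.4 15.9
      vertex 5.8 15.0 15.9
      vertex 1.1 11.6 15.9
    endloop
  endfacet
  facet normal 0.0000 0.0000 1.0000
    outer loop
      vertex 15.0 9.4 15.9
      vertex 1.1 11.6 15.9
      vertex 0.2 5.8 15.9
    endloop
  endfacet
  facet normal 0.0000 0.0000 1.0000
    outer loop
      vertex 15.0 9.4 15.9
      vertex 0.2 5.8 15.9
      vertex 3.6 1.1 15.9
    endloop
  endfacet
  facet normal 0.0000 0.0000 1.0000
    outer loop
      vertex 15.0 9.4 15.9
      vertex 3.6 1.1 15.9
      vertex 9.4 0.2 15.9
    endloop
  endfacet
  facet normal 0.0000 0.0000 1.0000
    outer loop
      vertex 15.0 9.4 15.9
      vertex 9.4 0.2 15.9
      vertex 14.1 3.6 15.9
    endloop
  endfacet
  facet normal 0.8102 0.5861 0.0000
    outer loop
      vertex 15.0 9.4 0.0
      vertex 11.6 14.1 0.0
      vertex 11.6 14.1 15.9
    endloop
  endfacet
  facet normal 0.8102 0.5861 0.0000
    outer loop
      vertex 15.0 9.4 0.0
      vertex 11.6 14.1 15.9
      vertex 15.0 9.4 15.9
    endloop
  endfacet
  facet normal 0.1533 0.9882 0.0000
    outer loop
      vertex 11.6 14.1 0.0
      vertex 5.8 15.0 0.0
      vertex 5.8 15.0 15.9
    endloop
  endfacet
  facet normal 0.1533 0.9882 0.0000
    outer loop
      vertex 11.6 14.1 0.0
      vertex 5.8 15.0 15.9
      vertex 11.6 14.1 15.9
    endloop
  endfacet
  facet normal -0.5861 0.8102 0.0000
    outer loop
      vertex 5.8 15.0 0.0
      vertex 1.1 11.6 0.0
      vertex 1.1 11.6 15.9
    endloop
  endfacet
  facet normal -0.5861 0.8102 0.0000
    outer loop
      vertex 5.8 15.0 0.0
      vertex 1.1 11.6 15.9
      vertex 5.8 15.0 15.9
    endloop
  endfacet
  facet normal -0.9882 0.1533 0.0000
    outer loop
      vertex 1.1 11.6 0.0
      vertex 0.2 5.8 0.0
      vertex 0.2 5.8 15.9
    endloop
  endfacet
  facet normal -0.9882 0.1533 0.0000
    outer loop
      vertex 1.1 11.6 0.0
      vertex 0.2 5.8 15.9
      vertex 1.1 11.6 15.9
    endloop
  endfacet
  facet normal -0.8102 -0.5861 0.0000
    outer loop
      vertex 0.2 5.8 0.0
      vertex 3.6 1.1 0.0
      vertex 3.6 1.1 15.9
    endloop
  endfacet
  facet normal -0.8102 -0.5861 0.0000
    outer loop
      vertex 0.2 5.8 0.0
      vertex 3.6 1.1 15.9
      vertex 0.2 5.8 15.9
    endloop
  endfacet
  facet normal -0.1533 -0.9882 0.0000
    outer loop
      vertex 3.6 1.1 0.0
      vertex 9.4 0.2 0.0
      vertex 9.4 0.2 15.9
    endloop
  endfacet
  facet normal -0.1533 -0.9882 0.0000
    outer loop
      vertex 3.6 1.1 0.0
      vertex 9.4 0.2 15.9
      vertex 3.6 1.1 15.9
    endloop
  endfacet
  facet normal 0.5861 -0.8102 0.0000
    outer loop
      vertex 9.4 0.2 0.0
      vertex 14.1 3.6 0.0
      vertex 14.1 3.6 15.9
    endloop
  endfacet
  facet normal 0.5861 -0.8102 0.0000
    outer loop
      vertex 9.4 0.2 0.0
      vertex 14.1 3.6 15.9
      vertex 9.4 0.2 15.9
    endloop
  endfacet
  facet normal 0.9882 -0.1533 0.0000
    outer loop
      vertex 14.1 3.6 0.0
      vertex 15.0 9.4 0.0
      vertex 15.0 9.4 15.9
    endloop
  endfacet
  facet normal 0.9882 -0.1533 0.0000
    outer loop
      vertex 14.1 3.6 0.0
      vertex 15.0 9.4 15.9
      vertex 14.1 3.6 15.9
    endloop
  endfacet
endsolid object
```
; perimeter-only toolpath
G21 ; units = mm
G90 ; absolute positioning
G28 ; home
; layer 1
G0 Z3.2
G0 X15.0 Y9.4
G1 X11.6 Y14.1
G1 X5.8 Y15.0
G1 X1.1 Y11.6
G1 X0.2 Y5.8
G1 X3.6 Y1.1
G1 X9.4 Y0.2
G1 X14.1 Y3.6
G1 X15.0 Y9.4
; layer 2
G0 Z6.4
G0 X15.0 Y9.4
G1 X11.6 Y14.1
G1 X5.8 Y15.0
G1 X1.1 Y11.6
G1 X0.2 Y5.8
G1 X3.6 Y1.1
G1 X9.4 Y0.2
G1 X14.1 Y3.6
G1 X15.0 Y9.4
; layer 3
G0 Z9.5
G0 X15.0 Y9.4
G1 X11.6 Y14.1
G1 X5.8 Y15.0
G1 X1.1 Y11.6
G1 X0.2 Y5.8
G1 X3.6 Y1.1
G1 X9.4 Y0.2
G1 X14.1 Y3.6
G1 X15.0 Y9.4
; layer 4
G0 Z12.7
G0 X15.0 Y9.4
G1 X11.6 Y14.1
G1 X5.8 Y15.0
G1 X1.1 Y11.6
G1 X0.2 Y5.8
G1 X3.6 Y1.1
G1 X9.4 Y0.2
G1 X14.1 Y3.6
G1 X15.0 Y9.4
; layer 5
G0 Z15.9
G0 X15.0 Y9.4
G1 X11.6 Y14.1
G1 X5.8 Y15.0
G1 X1.1 Y11.6
G1 X0.2 Y5.8
G1 X3.6 Y1.1
G1 X9.4 Y0.2
G1 X14.1 Y3.6
G1 X15.0 Y9.4
M2 ; end

The solid is a regular 8-sided prism (a cylinder approximated with 8 flat sides), circumscribed radius ≈ 7.6 mm, height ≈ 15.9 mm. Slicing at Δz = 3.2 mm — 5 equal slices spanning the solid's height, so layer i sits at z = i·h/5 — gives 5 non-empty perimeters. Each is a 8-segment closed polygon; G0 lifts to the layer z and rapids to the start vertex, then G1 traces the edges.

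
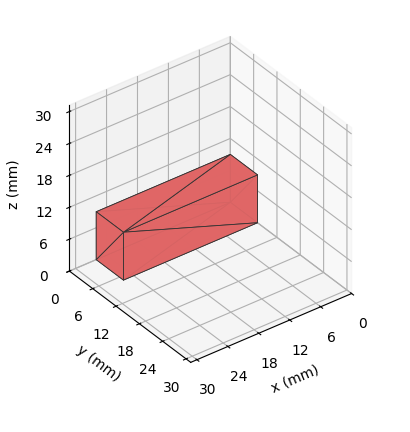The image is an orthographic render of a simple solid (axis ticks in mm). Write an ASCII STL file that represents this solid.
Reading the render: the shape is a rectangular box, roughly 26 × 7 mm footprint and 9 mm tall (dimensions read to the nearest mm from the axis ticks). For the STL, each face is triangulated and given an outward normal.

solid part
  facet normal 0.0000 0.0000 -1.0000
    outer loop
      vertex 26.00 7.00 0.00
      vertex 26.00 0.00 0.00
      vertex 0.00 0.00 0.00
    endloop
  endfacet
  facet normal 0.0000 0.0000 -1.0000
    outer loop
      vertex 0.00 7.00 0.00
      vertex 26.00 7.00 0.00
      vertex 0.00 0.00 0.00
    endloop
  endfacet
  facet normal 0.0000 0.0000 1.0000
    outer loop
      vertex 0.00 0.00 9.00
      vertex 26.00 0.00 9.00
      vertex 26.00 7.00 9.00
    endloop
  endfacet
  facet normal 0.0000 0.0000 1.0000
    outer loop
      vertex 0.00 0.00 9.00
      vertex 26.00 7.00 9.00
      vertex 0.00 7.00 9.00
    endloop
  endfacet
  facet normal 0.0000 -1.0000 0.0000
    outer loop
      vertex 0.00 0.00 0.00
      vertex 26.00 0.00 0.00
      vertex 26.00 0.00 9.00
    endloop
  endfacet
  facet normal 0.0000 -1.0000 0.0000
    outer loop
      vertex 0.00 0.00 0.00
      vertex 26.00 0.00 9.00
      vertex 0.00 0.00 9.00
    endloop
  endfacet
  facet normal 0.0000 1.0000 0.0000
    outer loop
      vertex 26.00 7.00 9.00
      vertex 26.00 7.00 0.00
      vertex 0.00 7.00 0.00
    endloop
  endfacet
  facet normal 0.0000 1.0000 0.0000
    outer loop
      vertex 0.00 7.00 9.00
      vertex 26.00 7.00 9.00
      vertex 0.00 7.00 0.00
    endloop
  endfacet
  facet normal -1.0000 0.0000 0.0000
    outer loop
      vertex 0.00 7.00 9.00
      vertex 0.00 7.00 0.00
      vertex 0.00 0.00 0.00
    endloop
  endfacet
  facet normal -1.0000 0.0000 0.0000
    outer loop
      vertex 0.00 0.00 9.00
      vertex 0.00 7.00 9.00
      vertex 0.00 0.00 0.00
    endloop
  endfacet
  facet normal 1.0000 0.0000 0.0000
    outer loop
      vertex 26.00 0.00 0.00
      vertex 26.00 7.00 0.00
      vertex 26.00 7.00 9.00
    endloop
  endfacet
  facet normal 1.0000 0.0000 0.0000
    outer loop
      vertex 26.00 0.00 0.00
      vertex 26.00 7.00 9.00
      vertex 26.00 0.00 9.00
    endloop
  endfacet
endsolid part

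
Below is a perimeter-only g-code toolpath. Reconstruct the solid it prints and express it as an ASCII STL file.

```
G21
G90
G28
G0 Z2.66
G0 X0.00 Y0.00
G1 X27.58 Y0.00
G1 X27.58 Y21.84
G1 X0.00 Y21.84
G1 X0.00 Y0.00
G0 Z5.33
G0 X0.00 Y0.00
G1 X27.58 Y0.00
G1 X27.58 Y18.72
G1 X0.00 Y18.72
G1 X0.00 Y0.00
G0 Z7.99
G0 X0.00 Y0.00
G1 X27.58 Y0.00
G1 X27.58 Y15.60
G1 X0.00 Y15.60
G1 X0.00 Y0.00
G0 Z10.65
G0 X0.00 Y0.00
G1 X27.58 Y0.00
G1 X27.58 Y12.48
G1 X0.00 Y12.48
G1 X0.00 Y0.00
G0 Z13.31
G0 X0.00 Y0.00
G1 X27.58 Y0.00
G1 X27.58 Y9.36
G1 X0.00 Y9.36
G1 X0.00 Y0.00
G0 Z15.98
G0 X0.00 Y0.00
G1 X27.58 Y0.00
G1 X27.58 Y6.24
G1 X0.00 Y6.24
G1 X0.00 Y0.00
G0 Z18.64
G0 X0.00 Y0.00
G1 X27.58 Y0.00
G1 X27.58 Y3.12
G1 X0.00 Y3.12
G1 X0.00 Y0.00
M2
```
solid part
  facet normal 0.0000 0.0000 -1.0000
    outer loop
      vertex 27.58 24.96 0.00
      vertex 27.58 0.00 0.00
      vertex 0.00 0.00 0.00
    endloop
  endfacet
  facet normal 0.0000 0.0000 -1.0000
    outer loop
      vertex 0.00 24.96 0.00
      vertex 27.58 24.96 0.00
      vertex 0.00 0.00 0.00
    endloop
  endfacet
  facet normal 0.0000 -1.0000 0.0000
    outer loop
      vertex 0.00 0.00 0.00
      vertex 27.58 0.00 0.00
      vertex 27.58 0.00 21.30
    endloop
  endfacet
  facet normal 0.0000 -1.0000 0.0000
    outer loop
      vertex 0.00 0.00 0.00
      vertex 27.58 0.00 21.30
      vertex 0.00 0.00 21.30
    endloop
  endfacet
  facet normal 0.0000 0.6491 0.7607
    outer loop
      vertex 0.00 0.00 21.30
      vertex 27.58 0.00 21.30
      vertex 27.58 24.96 0.00
    endloop
  endfacet
  facet normal 0.0000 0.6491 0.7607
    outer loop
      vertex 0.00 0.00 21.30
      vertex 27.58 24.96 0.00
      vertex 0.00 24.96 0.00
    endloop
  endfacet
  facet normal -1.0000 0.0000 0.0000
    outer loop
      vertex 0.00 0.00 21.30
      vertex 0.00 24.96 0.00
      vertex 0.00 0.00 0.00
    endloop
  endfacet
  facet normal 1.0000 0.0000 0.0000
    outer loop
      vertex 27.58 0.00 0.00
      vertex 27.58 24.96 0.00
      vertex 27.58 0.00 21.30
    endloop
  endfacet
endsolid part

The G0 Z moves step by Δz≈2.66 mm. The G1 loops shrink linearly with z, so the solid tapers from its base footprint up to z≈21.3. Closing with a flat bottom cap and the tapered top and triangulating gives 8 facets — a wedge (ramp): 27.6 × 25 mm base, rising to 21.3 mm along the y=0 edge and sloping linearly to z=0 at y=25.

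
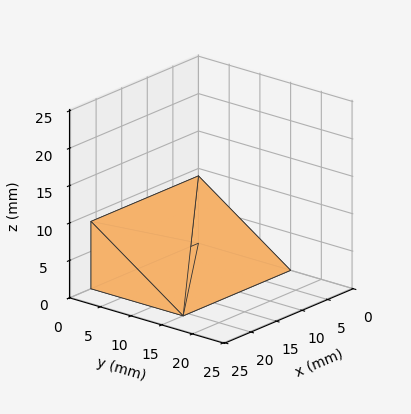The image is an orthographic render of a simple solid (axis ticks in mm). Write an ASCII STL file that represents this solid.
Reading the render: the shape is a wedge (ramp): 21 × 15 mm base, rising to 9 mm along the y=0 edge and sloping linearly to z=0 at y=15 (dimensions read to the nearest mm from the axis ticks). For the STL, each face is triangulated and given an outward normal.

solid part
  facet normal 0.0000 0.0000 -1.0000
    outer loop
      vertex 21.00 15.00 0.00
      vertex 21.00 0.00 0.00
      vertex 0.00 0.00 0.00
    endloop
  endfacet
  facet normal 0.0000 0.0000 -1.0000
    outer loop
      vertex 0.00 15.00 0.00
      vertex 21.00 15.00 0.00
      vertex 0.00 0.00 0.00
    endloop
  endfacet
  facet normal 0.0000 -1.0000 0.0000
    outer loop
      vertex 0.00 0.00 0.00
      vertex 21.00 0.00 0.00
      vertex 21.00 0.00 9.00
    endloop
  endfacet
  facet normal 0.0000 -1.0000 0.0000
    outer loop
      vertex 0.00 0.00 0.00
      vertex 21.00 0.00 9.00
      vertex 0.00 0.00 9.00
    endloop
  endfacet
  facet normal 0.0000 0.5145 0.8575
    outer loop
      vertex 0.00 0.00 9.00
      vertex 21.00 0.00 9.00
      vertex 21.00 15.00 0.00
    endloop
  endfacet
  facet normal 0.0000 0.5145 0.8575
    outer loop
      vertex 0.00 0.00 9.00
      vertex 21.00 15.00 0.00
      vertex 0.00 15.00 0.00
    endloop
  endfacet
  facet normal -1.0000 0.0000 0.0000
    outer loop
      vertex 0.00 0.00 9.00
      vertex 0.00 15.00 0.00
      vertex 0.00 0.00 0.00
    endloop
  endfacet
  facet normal 1.0000 0.0000 0.0000
    outer loop
      vertex 21.00 0.00 0.00
      vertex 21.00 15.00 0.00
      vertex 21.00 0.00 9.00
    endloop
  endfacet
endsolid part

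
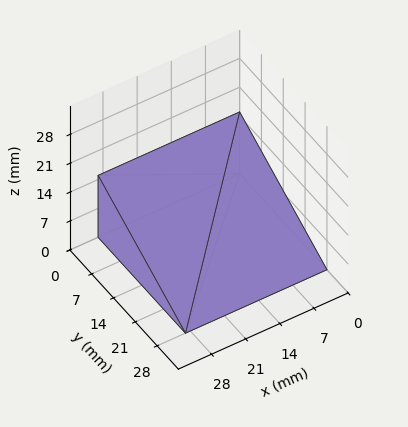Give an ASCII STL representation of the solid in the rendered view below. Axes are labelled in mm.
Reading the render: the shape is a wedge (ramp): 29 × 28 mm base, rising to 15 mm along the y=0 edge and sloping linearly to z=0 at y=28 (dimensions read to the nearest mm from the axis ticks). For the STL, each face is triangulated and given an outward normal.

solid part
  facet normal 0.0000 0.0000 -1.0000
    outer loop
      vertex 29.00 28.00 0.00
      vertex 29.00 0.00 0.00
      vertex 0.00 0.00 0.00
    endloop
  endfacet
  facet normal 0.0000 0.0000 -1.0000
    outer loop
      vertex 0.00 28.00 0.00
      vertex 29.00 28.00 0.00
      vertex 0.00 0.00 0.00
    endloop
  endfacet
  facet normal 0.0000 -1.0000 0.0000
    outer loop
      vertex 0.00 0.00 0.00
      vertex 29.00 0.00 0.00
      vertex 29.00 0.00 15.00
    endloop
  endfacet
  facet normal 0.0000 -1.0000 0.0000
    outer loop
      vertex 0.00 0.00 0.00
      vertex 29.00 0.00 15.00
      vertex 0.00 0.00 15.00
    endloop
  endfacet
  facet normal 0.0000 0.4722 0.8815
    outer loop
      vertex 0.00 0.00 15.00
      vertex 29.00 0.00 15.00
      vertex 29.00 28.00 0.00
    endloop
  endfacet
  facet normal 0.0000 0.4722 0.8815
    outer loop
      vertex 0.00 0.00 15.00
      vertex 29.00 28.00 0.00
      vertex 0.00 28.00 0.00
    endloop
  endfacet
  facet normal -1.0000 0.0000 0.0000
    outer loop
      vertex 0.00 0.00 15.00
      vertex 0.00 28.00 0.00
      vertex 0.00 0.00 0.00
    endloop
  endfacet
  facet normal 1.0000 0.0000 0.0000
    outer loop
      vertex 29.00 0.00 0.00
      vertex 29.00 28.00 0.00
      vertex 29.00 0.00 15.00
    endloop
  endfacet
endsolid part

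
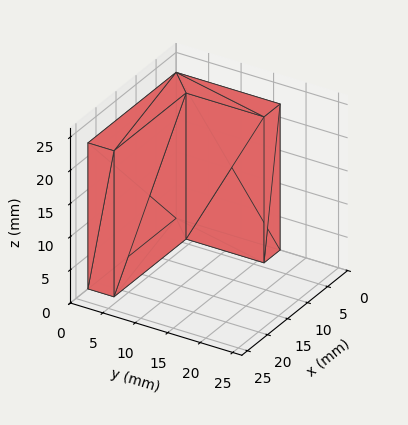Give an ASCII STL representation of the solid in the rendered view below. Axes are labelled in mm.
Reading the render: the shape is an L-shaped prism: outer 22 × 16 mm, arm thicknesses ≈ 4 mm (horizontal) and 4 mm (vertical), extruded 22 mm in z (dimensions read to the nearest mm from the axis ticks). For the STL, each face is triangulated and given an outward normal.

solid part
  facet normal 0.0000 0.0000 -1.0000
    outer loop
      vertex 22.0 4.0 0.0
      vertex 22.0 0.0 0.0
      vertex 0.0 0.0 0.0
    endloop
  endfacet
  facet normal 0.0000 0.0000 -1.0000
    outer loop
      vertex 4.0 4.0 0.0
      vertex 22.0 4.0 0.0
      vertex 0.0 0.0 0.0
    endloop
  endfacet
  facet normal 0.0000 0.0000 -1.0000
    outer loop
      vertex 4.0 16.0 0.0
      vertex 4.0 4.0 0.0
      vertex 0.0 0.0 0.0
    endloop
  endfacet
  facet normal 0.0000 0.0000 -1.0000
    outer loop
      vertex 0.0 16.0 0.0
      vertex 4.0 16.0 0.0
      vertex 0.0 0.0 0.0
    endloop
  endfacet
  facet normal 0.0000 0.0000 1.0000
    outer loop
      vertex 0.0 0.0 22.0
      vertex 22.0 0.0 22.0
      vertex 22.0 4.0 22.0
    endloop
  endfacet
  facet normal 0.0000 0.0000 1.0000
    outer loop
      vertex 0.0 0.0 22.0
      vertex 22.0 4.0 22.0
      vertex 4.0 4.0 22.0
    endloop
  endfacet
  facet normal 0.0000 0.0000 1.0000
    outer loop
      vertex 0.0 0.0 22.0
      vertex 4.0 4.0 22.0
      vertex 4.0 16.0 22.0
    endloop
  endfacet
  facet normal 0.0000 0.0000 1.0000
    outer loop
      vertex 0.0 0.0 22.0
      vertex 4.0 16.0 22.0
      vertex 0.0 16.0 22.0
    endloop
  endfacet
  facet normal 0.0000 -1.0000 0.0000
    outer loop
      vertex 0.0 0.0 0.0
      vertex 22.0 0.0 0.0
      vertex 22.0 0.0 22.0
    endloop
  endfacet
  facet normal 0.0000 -1.0000 0.0000
    outer loop
      vertex 0.0 0.0 0.0
      vertex 22.0 0.0 22.0
      vertex 0.0 0.0 22.0
    endloop
  endfacet
  facet normal 1.0000 0.0000 0.0000
    outer loop
      vertex 22.0 0.0 0.0
      vertex 22.0 4.0 0.0
      vertex 22.0 4.0 22.0
    endloop
  endfacet
  facet normal 1.0000 0.0000 0.0000
    outer loop
      vertex 22.0 0.0 0.0
      vertex 22.0 4.0 22.0
      vertex 22.0 0.0 22.0
    endloop
  endfacet
  facet normal 0.0000 1.0000 0.0000
    outer loop
      vertex 22.0 4.0 0.0
      vertex 4.0 4.0 0.0
      vertex 4.0 4.0 22.0
    endloop
  endfacet
  facet normal 0.0000 1.0000 0.0000
    outer loop
      vertex 22.0 4.0 0.0
      vertex 4.0 4.0 22.0
      vertex 22.0 4.0 22.0
    endloop
  endfacet
  facet normal 1.0000 0.0000 0.0000
    outer loop
      vertex 4.0 4.0 0.0
      vertex 4.0 16.0 0.0
      vertex 4.0 16.0 22.0
    endloop
  endfacet
  facet normal 1.0000 0.0000 0.0000
    outer loop
      vertex 4.0 4.0 0.0
      vertex 4.0 16.0 22.0
      vertex 4.0 4.0 22.0
    endloop
  endfacet
  facet normal 0.0000 1.0000 0.0000
    outer loop
      vertex 4.0 16.0 0.0
      vertex 0.0 16.0 0.0
      vertex 0.0 16.0 22.0
    endloop
  endfacet
  facet normal 0.0000 1.0000 0.0000
    outer loop
      vertex 4.0 16.0 0.0
      vertex 0.0 16.0 22.0
      vertex 4.0 16.0 22.0
    endloop
  endfacet
  facet normal -1.0000 0.0000 0.0000
    outer loop
      vertex 0.0 16.0 0.0
      vertex 0.0 0.0 0.0
      vertex 0.0 0.0 22.0
    endloop
  endfacet
  facet normal -1.0000 0.0000 0.0000
    outer loop
      vertex 0.0 16.0 0.0
      vertex 0.0 0.0 22.0
      vertex 0.0 16.0 22.0
    endloop
  endfacet
endsolid part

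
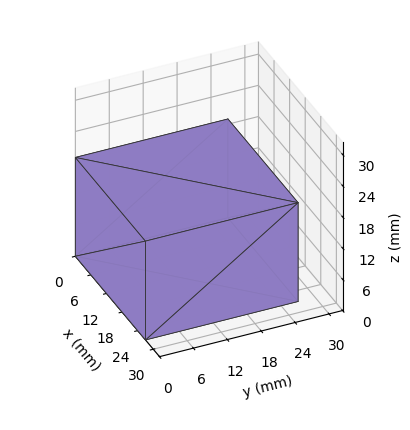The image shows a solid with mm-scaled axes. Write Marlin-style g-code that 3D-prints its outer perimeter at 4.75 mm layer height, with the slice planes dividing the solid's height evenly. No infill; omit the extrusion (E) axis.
Reading the render: the shape is a rectangular box, roughly 27 × 27 mm footprint and 19 mm tall (dimensions read to the nearest mm from the axis ticks). For the g-code, the solid's height is divided into equal slices at the stated Δz and each level perimeter traced with G1 moves after a G0 lift.

; perimeter-only toolpath
G21 ; units = mm
G90 ; absolute positioning
G28 ; home
; layer 1
G0 Z4.75
G0 X0.00 Y0.00
G1 X27.00 Y0.00
G1 X27.00 Y27.00
G1 X0.00 Y27.00
G1 X0.00 Y0.00
; layer 2
G0 Z9.50
G0 X0.00 Y0.00
G1 X27.00 Y0.00
G1 X27.00 Y27.00
G1 X0.00 Y27.00
G1 X0.00 Y0.00
; layer 3
G0 Z14.25
G0 X0.00 Y0.00
G1 X27.00 Y0.00
G1 X27.00 Y27.00
G1 X0.00 Y27.00
G1 X0.00 Y0.00
; layer 4
G0 Z19.00
G0 X0.00 Y0.00
G1 X27.00 Y0.00
G1 X27.00 Y27.00
G1 X0.00 Y27.00
G1 X0.00 Y0.00
M2 ; end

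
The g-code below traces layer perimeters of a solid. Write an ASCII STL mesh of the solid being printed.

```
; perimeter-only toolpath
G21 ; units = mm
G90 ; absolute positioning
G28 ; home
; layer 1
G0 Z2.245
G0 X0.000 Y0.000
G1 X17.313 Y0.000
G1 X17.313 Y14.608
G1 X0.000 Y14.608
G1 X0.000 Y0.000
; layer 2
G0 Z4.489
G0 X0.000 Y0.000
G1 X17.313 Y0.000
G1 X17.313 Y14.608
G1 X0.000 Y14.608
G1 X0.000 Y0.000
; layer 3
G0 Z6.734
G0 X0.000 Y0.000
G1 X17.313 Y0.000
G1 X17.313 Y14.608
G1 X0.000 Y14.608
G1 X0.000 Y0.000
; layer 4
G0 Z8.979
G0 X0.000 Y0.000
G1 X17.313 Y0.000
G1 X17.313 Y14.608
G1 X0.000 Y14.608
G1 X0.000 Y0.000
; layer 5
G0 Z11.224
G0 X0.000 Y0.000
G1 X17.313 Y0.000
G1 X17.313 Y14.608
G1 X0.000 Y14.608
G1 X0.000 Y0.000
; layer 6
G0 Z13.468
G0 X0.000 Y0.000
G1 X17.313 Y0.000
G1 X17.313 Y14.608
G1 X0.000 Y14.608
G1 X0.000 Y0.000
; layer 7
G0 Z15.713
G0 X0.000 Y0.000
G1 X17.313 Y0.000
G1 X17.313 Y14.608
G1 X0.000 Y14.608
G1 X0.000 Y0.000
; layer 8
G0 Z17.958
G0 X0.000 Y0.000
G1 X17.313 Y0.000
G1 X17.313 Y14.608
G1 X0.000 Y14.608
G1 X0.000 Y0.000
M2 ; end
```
solid part
  facet normal 0.0000 0.0000 -1.0000
    outer loop
      vertex 17.313 14.608 0.000
      vertex 17.313 0.000 0.000
      vertex 0.000 0.000 0.000
    endloop
  endfacet
  facet normal 0.0000 0.0000 -1.0000
    outer loop
      vertex 0.000 14.608 0.000
      vertex 17.313 14.608 0.000
      vertex 0.000 0.000 0.000
    endloop
  endfacet
  facet normal 0.0000 0.0000 1.0000
    outer loop
      vertex 0.000 0.000 17.958
      vertex 17.313 0.000 17.958
      vertex 17.313 14.608 17.958
    endloop
  endfacet
  facet normal 0.0000 0.0000 1.0000
    outer loop
      vertex 0.000 0.000 17.958
      vertex 17.313 14.608 17.958
      vertex 0.000 14.608 17.958
    endloop
  endfacet
  facet normal 0.0000 -1.0000 0.0000
    outer loop
      vertex 0.000 0.000 0.000
      vertex 17.313 0.000 0.000
      vertex 17.313 0.000 17.958
    endloop
  endfacet
  facet normal 0.0000 -1.0000 0.0000
    outer loop
      vertex 0.000 0.000 0.000
      vertex 17.313 0.000 17.958
      vertex 0.000 0.000 17.958
    endloop
  endfacet
  facet normal 0.0000 1.0000 0.0000
    outer loop
      vertex 17.313 14.608 17.958
      vertex 17.313 14.608 0.000
      vertex 0.000 14.608 0.000
    endloop
  endfacet
  facet normal 0.0000 1.0000 0.0000
    outer loop
      vertex 0.000 14.608 17.958
      vertex 17.313 14.608 17.958
      vertex 0.000 14.608 0.000
    endloop
  endfacet
  facet normal -1.0000 0.0000 0.0000
    outer loop
      vertex 0.000 14.608 17.958
      vertex 0.000 14.608 0.000
      vertex 0.000 0.000 0.000
    endloop
  endfacet
  facet normal -1.0000 0.0000 0.0000
    outer loop
      vertex 0.000 0.000 17.958
      vertex 0.000 14.608 17.958
      vertex 0.000 0.000 0.000
    endloop
  endfacet
  facet normal 1.0000 0.0000 0.0000
    outer loop
      vertex 17.313 0.000 0.000
      vertex 17.313 14.608 0.000
      vertex 17.313 14.608 17.958
    endloop
  endfacet
  facet normal 1.0000 0.0000 0.0000
    outer loop
      vertex 17.313 0.000 0.000
      vertex 17.313 14.608 17.958
      vertex 17.313 0.000 17.958
    endloop
  endfacet
endsolid part

The G0 Z moves step by Δz≈2.245 mm. Every layer's G1 loop is the same polygon, so the solid is a straight extrusion of it from z=0 to z≈18. Closing with flat bottom and top caps and triangulating gives 12 facets — a rectangular box, roughly 17.3 × 14.6 mm footprint and 18 mm tall.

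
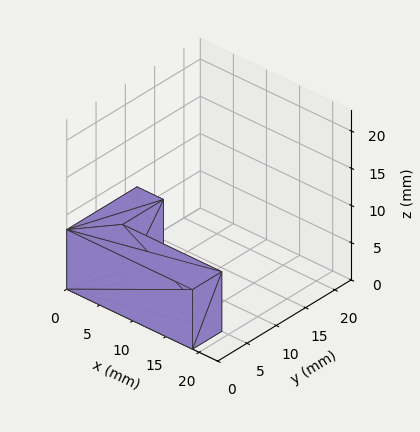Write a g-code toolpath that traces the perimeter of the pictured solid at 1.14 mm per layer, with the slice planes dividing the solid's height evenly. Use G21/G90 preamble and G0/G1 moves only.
Reading the render: the shape is an L-shaped prism: outer 19 × 12 mm, arm thicknesses ≈ 5 mm (horizontal) and 4 mm (vertical), extruded 8 mm in z (dimensions read to the nearest mm from the axis ticks). For the g-code, the solid's height is divided into equal slices at the stated Δz and each level perimeter traced with G1 moves after a G0 lift.

; perimeter-only toolpath
G21 ; units = mm
G90 ; absolute positioning
G28 ; home
; layer 1
G0 Z1.14
G0 X0.00 Y0.00
G1 X19.00 Y0.00
G1 X19.00 Y5.00
G1 X4.00 Y5.00
G1 X4.00 Y12.00
G1 X0.00 Y12.00
G1 X0.00 Y0.00
; layer 2
G0 Z2.29
G0 X0.00 Y0.00
G1 X19.00 Y0.00
G1 X19.00 Y5.00
G1 X4.00 Y5.00
G1 X4.00 Y12.00
G1 X0.00 Y12.00
G1 X0.00 Y0.00
; layer 3
G0 Z3.43
G0 X0.00 Y0.00
G1 X19.00 Y0.00
G1 X19.00 Y5.00
G1 X4.00 Y5.00
G1 X4.00 Y12.00
G1 X0.00 Y12.00
G1 X0.00 Y0.00
; layer 4
G0 Z4.57
G0 X0.00 Y0.00
G1 X19.00 Y0.00
G1 X19.00 Y5.00
G1 X4.00 Y5.00
G1 X4.00 Y12.00
G1 X0.00 Y12.00
G1 X0.00 Y0.00
; layer 5
G0 Z5.71
G0 X0.00 Y0.00
G1 X19.00 Y0.00
G1 X19.00 Y5.00
G1 X4.00 Y5.00
G1 X4.00 Y12.00
G1 X0.00 Y12.00
G1 X0.00 Y0.00
; layer 6
G0 Z6.86
G0 X0.00 Y0.00
G1 X19.00 Y0.00
G1 X19.00 Y5.00
G1 X4.00 Y5.00
G1 X4.00 Y12.00
G1 X0.00 Y12.00
G1 X0.00 Y0.00
; layer 7
G0 Z8.00
G0 X0.00 Y0.00
G1 X19.00 Y0.00
G1 X19.00 Y5.00
G1 X4.00 Y5.00
G1 X4.00 Y12.00
G1 X0.00 Y12.00
G1 X0.00 Y0.00
M2 ; end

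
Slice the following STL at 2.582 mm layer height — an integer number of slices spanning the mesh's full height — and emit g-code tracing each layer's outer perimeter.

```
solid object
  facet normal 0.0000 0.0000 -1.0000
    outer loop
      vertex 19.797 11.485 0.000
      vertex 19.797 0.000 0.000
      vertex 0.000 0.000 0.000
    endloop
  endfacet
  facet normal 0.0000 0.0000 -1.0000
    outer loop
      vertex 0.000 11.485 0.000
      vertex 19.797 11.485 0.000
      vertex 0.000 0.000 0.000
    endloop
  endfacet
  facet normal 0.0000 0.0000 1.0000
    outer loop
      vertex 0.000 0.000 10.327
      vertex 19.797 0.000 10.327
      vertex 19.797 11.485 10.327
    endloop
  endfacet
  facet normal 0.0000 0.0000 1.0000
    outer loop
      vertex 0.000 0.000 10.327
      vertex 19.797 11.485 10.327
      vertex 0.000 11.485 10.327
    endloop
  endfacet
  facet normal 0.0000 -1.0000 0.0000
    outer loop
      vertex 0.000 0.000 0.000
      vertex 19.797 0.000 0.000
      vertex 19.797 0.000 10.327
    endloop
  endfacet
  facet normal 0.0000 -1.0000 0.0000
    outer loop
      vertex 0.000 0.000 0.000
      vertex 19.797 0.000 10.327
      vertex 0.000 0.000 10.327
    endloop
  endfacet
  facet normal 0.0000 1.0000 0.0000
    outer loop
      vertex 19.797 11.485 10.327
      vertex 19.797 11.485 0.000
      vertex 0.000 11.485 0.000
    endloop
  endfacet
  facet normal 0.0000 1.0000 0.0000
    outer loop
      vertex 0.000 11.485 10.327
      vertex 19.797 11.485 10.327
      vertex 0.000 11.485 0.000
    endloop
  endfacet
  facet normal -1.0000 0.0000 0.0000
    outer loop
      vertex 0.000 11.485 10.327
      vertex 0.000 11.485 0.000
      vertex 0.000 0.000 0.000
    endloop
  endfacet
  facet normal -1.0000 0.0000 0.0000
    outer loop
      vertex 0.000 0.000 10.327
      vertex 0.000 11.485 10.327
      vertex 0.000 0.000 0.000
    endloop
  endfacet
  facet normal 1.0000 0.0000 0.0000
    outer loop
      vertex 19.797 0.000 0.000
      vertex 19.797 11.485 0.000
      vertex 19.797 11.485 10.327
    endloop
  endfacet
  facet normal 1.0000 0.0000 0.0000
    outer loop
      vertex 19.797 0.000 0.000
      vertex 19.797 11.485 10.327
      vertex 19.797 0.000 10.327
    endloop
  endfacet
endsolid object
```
; perimeter-only toolpath
G21 ; units = mm
G90 ; absolute positioning
G28 ; home
; layer 1
G0 Z2.582
G0 X0.000 Y0.000
G1 X19.797 Y0.000
G1 X19.797 Y11.485
G1 X0.000 Y11.485
G1 X0.000 Y0.000
; layer 2
G0 Z5.163
G0 X0.000 Y0.000
G1 X19.797 Y0.000
G1 X19.797 Y11.485
G1 X0.000 Y11.485
G1 X0.000 Y0.000
; layer 3
G0 Z7.745
G0 X0.000 Y0.000
G1 X19.797 Y0.000
G1 X19.797 Y11.485
G1 X0.000 Y11.485
G1 X0.000 Y0.000
; layer 4
G0 Z10.327
G0 X0.000 Y0.000
G1 X19.797 Y0.000
G1 X19.797 Y11.485
G1 X0.000 Y11.485
G1 X0.000 Y0.000
M2 ; end

The solid is a rectangular box, roughly 19.8 × 11.5 mm footprint and 10.3 mm tall. Slicing at Δz = 2.582 mm — 4 equal slices spanning the solid's height, so layer i sits at z = i·h/4 — gives 4 non-empty perimeters. Each is a 4-segment closed polygon; G0 lifts to the layer z and rapids to the start vertex, then G1 traces the edges.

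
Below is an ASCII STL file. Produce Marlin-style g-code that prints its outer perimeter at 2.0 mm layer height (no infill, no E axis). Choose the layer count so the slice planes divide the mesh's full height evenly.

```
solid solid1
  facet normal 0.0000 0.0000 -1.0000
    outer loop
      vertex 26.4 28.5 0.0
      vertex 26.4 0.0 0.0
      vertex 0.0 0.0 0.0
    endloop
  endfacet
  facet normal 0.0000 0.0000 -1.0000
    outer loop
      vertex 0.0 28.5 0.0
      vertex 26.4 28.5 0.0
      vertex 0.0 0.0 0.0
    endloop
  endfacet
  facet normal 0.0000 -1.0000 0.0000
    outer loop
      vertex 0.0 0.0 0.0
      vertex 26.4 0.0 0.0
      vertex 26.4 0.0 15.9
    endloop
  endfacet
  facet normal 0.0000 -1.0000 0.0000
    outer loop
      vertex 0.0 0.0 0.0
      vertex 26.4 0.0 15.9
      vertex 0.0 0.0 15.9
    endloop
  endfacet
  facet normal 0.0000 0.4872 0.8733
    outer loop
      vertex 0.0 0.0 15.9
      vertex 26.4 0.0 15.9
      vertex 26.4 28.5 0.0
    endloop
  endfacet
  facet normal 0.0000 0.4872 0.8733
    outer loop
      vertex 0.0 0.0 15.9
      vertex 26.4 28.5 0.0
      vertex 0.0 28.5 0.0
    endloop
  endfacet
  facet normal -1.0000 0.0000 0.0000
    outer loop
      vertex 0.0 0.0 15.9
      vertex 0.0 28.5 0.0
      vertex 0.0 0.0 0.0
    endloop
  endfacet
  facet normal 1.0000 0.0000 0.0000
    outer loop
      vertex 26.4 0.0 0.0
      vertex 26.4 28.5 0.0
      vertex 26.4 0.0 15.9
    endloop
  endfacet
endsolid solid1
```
; perimeter-only toolpath
G21 ; units = mm
G90 ; absolute positioning
G28 ; home
; layer 1
G0 Z2.0
G0 X0.0 Y0.0
G1 X26.4 Y0.0
G1 X26.4 Y24.9
G1 X0.0 Y24.9
G1 X0.0 Y0.0
; layer 2
G0 Z4.0
G0 X0.0 Y0.0
G1 X26.4 Y0.0
G1 X26.4 Y21.4
G1 X0.0 Y21.4
G1 X0.0 Y0.0
; layer 3
G0 Z6.0
G0 X0.0 Y0.0
G1 X26.4 Y0.0
G1 X26.4 Y17.8
G1 X0.0 Y17.8
G1 X0.0 Y0.0
; layer 4
G0 Z8.0
G0 X0.0 Y0.0
G1 X26.4 Y0.0
G1 X26.4 Y14.2
G1 X0.0 Y14.2
G1 X0.0 Y0.0
; layer 5
G0 Z9.9
G0 X0.0 Y0.0
G1 X26.4 Y0.0
G1 X26.4 Y10.7
G1 X0.0 Y10.7
G1 X0.0 Y0.0
; layer 6
G0 Z11.9
G0 X0.0 Y0.0
G1 X26.4 Y0.0
G1 X26.4 Y7.1
G1 X0.0 Y7.1
G1 X0.0 Y0.0
; layer 7
G0 Z13.9
G0 X0.0 Y0.0
G1 X26.4 Y0.0
G1 X26.4 Y3.6
G1 X0.0 Y3.6
G1 X0.0 Y0.0
M2 ; end

The solid is a wedge (ramp): 26.4 × 28.5 mm base, rising to 15.9 mm along the y=0 edge and sloping linearly to z=0 at y=28.5. Slicing at Δz = 2.0 mm — 8 equal slices spanning the solid's height, so layer i sits at z = i·h/8 — gives 7 non-empty perimeters. Each is a 4-segment closed polygon; G0 lifts to the layer z and rapids to the start vertex, then G1 traces the edges. The cross-section shrinks linearly with z (the slice at the apex is degenerate and omitted).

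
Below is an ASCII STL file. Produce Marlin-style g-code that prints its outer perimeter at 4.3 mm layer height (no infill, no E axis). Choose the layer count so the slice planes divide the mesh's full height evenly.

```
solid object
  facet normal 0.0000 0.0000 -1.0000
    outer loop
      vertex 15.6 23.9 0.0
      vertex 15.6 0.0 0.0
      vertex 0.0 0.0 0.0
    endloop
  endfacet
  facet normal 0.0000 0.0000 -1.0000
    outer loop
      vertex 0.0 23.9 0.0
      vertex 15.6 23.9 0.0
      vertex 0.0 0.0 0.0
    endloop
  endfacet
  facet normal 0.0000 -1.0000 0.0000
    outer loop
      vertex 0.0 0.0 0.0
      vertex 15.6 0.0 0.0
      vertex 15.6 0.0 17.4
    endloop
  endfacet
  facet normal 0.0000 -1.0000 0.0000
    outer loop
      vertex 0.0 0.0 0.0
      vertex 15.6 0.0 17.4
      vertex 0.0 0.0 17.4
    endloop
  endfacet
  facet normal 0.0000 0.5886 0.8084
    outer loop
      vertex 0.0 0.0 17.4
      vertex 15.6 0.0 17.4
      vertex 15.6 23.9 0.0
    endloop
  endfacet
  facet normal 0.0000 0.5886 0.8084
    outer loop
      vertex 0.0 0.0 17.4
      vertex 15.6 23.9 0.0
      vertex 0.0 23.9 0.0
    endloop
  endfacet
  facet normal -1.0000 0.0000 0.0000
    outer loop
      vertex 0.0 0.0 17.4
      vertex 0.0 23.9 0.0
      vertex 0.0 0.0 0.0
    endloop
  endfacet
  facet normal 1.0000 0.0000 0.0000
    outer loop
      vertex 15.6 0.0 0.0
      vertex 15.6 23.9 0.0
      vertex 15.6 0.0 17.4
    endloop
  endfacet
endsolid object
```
; perimeter-only toolpath
G21 ; units = mm
G90 ; absolute positioning
G28 ; home
; layer 1
G0 Z4.3
G0 X0.0 Y0.0
G1 X15.6 Y0.0
G1 X15.6 Y17.9
G1 X0.0 Y17.9
G1 X0.0 Y0.0
; layer 2
G0 Z8.7
G0 X0.0 Y0.0
G1 X15.6 Y0.0
G1 X15.6 Y11.9
G1 X0.0 Y11.9
G1 X0.0 Y0.0
; layer 3
G0 Z13.0
G0 X0.0 Y0.0
G1 X15.6 Y0.0
G1 X15.6 Y6.0
G1 X0.0 Y6.0
G1 X0.0 Y0.0
M2 ; end

The solid is a wedge (ramp): 15.6 × 23.9 mm base, rising to 17.4 mm along the y=0 edge and sloping linearly to z=0 at y=23.9. Slicing at Δz = 4.3 mm — 4 equal slices spanning the solid's height, so layer i sits at z = i·h/4 — gives 3 non-empty perimeters. Each is a 4-segment closed polygon; G0 lifts to the layer z and rapids to the start vertex, then G1 traces the edges. The cross-section shrinks linearly with z (the slice at the apex is degenerate and omitted).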